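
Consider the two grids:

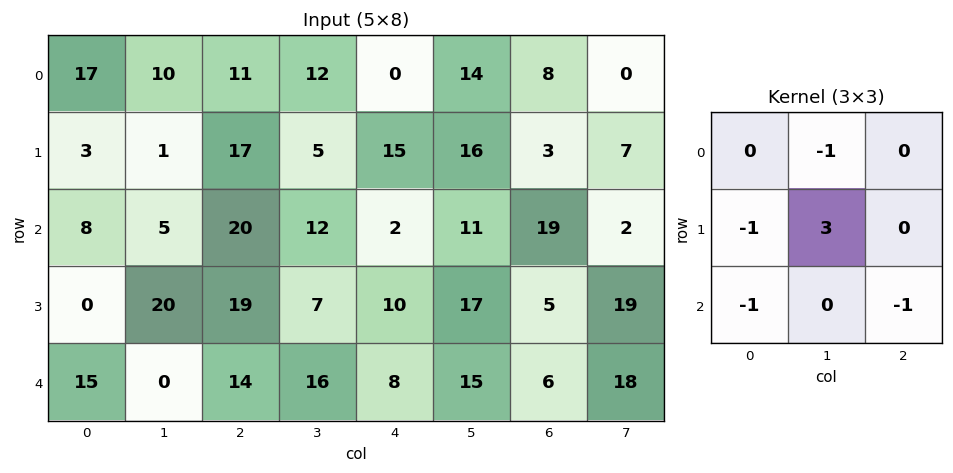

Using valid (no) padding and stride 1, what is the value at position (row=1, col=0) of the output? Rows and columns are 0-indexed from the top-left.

-13

The receptive field on the input at this output position is [3 1 17 / 8 5 20 / 0 20 19]. Elementwise product with the kernel and sum: 1·-1 + 8·-1 + 5·3 + 0·-1 + 19·-1.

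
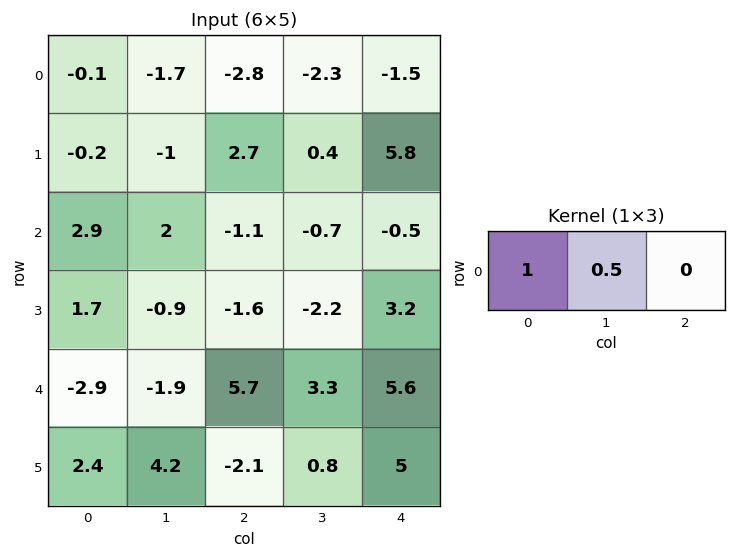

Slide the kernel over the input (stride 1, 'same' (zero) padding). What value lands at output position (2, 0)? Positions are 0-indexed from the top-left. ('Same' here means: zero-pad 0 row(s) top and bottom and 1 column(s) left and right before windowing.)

The receptive field on the zero-padded input at this output position is [0 2.9 2]. Elementwise product with the kernel and sum: 0·1 + 2.9·0.5.

1.45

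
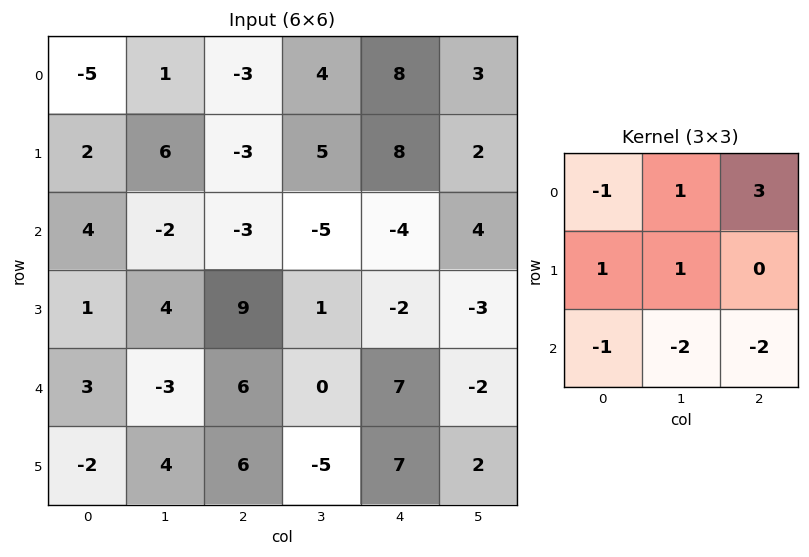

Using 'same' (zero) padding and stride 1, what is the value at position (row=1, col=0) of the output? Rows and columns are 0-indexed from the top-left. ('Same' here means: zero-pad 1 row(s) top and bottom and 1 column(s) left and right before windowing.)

-4

The receptive field on the zero-padded input at this output position is [0 -5 1 / 0 2 6 / 0 4 -2]. Elementwise product with the kernel and sum: 0·-1 + -5·1 + 1·3 + 0·1 + 2·1 + 0·-1 + 4·-2 + -2·-2.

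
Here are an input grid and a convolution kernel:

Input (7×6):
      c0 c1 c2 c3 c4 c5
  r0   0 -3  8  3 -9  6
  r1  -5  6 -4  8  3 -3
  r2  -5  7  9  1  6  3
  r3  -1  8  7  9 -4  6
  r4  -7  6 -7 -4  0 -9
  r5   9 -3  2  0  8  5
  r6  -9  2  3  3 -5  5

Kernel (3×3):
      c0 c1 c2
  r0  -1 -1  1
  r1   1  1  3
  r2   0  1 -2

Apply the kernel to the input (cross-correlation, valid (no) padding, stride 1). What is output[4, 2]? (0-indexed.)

50

The receptive field on the input at this output position is [-7 -4 0 / 2 0 8 / 3 3 -5]. Elementwise product with the kernel and sum: -7·-1 + -4·-1 + 0·1 + 2·1 + 0·1 + 8·3 + 3·1 + -5·-2.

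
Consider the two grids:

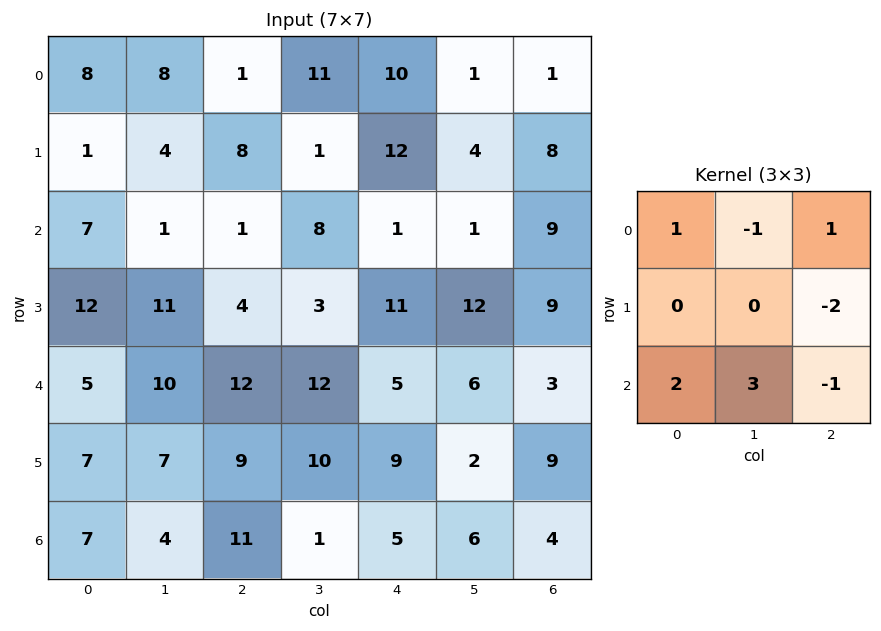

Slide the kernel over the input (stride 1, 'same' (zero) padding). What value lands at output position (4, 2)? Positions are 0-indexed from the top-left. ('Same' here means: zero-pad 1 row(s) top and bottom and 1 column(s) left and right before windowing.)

17

The receptive field on the zero-padded input at this output position is [11 4 3 / 10 12 12 / 7 9 10]. Elementwise product with the kernel and sum: 11·1 + 4·-1 + 3·1 + 12·-2 + 7·2 + 9·3 + 10·-1.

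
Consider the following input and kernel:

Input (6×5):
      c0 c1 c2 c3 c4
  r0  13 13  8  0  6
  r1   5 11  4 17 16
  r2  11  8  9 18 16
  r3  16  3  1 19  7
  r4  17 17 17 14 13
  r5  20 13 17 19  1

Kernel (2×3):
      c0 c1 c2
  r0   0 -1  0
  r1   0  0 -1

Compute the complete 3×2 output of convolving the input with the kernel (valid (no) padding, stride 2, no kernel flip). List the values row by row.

-17 -16
-9 -25
-34 -15

Output[0,0]: The receptive field on the input at this output position is [13 13 8 / 5 11 4]. Elementwise product with the kernel and sum: 13·-1 + 4·-1.
Output[0,1]: The receptive field on the input at this output position is [8 0 6 / 4 17 16]. Elementwise product with the kernel and sum: 0·-1 + 16·-1.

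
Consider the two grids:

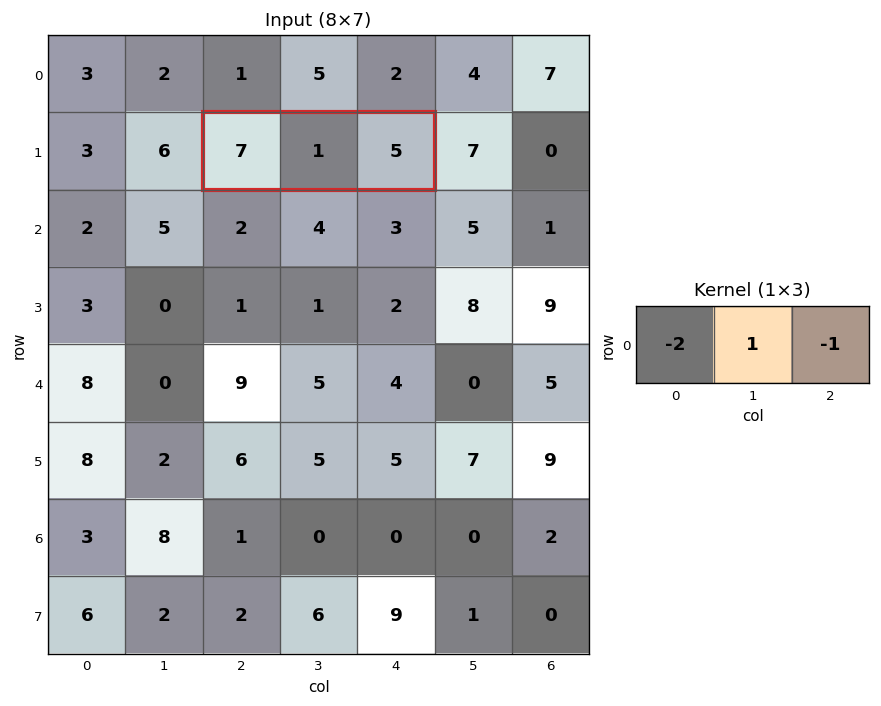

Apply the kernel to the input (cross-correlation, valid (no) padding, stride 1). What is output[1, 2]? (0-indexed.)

The receptive field on the input at this output position is [7 1 5]. Elementwise product with the kernel and sum: 7·-2 + 1·1 + 5·-1.

-18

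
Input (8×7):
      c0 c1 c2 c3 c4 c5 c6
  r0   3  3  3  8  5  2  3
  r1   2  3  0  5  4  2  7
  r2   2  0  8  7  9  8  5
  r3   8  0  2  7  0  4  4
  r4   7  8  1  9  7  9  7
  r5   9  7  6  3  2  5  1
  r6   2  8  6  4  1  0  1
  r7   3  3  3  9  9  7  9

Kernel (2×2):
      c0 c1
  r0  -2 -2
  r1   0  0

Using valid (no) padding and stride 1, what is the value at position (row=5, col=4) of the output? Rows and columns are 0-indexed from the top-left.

The receptive field on the input at this output position is [2 5 / 1 0]. Elementwise product with the kernel and sum: 2·-2 + 5·-2.

-14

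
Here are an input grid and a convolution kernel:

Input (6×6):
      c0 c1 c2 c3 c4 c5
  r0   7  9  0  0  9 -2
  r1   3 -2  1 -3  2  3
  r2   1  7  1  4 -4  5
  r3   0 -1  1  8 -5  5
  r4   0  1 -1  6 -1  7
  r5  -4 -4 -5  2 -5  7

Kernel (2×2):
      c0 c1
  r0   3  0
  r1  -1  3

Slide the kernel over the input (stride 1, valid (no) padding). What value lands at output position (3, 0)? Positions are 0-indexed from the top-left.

3

The receptive field on the input at this output position is [0 -1 / 0 1]. Elementwise product with the kernel and sum: 0·3 + 0·-1 + 1·3.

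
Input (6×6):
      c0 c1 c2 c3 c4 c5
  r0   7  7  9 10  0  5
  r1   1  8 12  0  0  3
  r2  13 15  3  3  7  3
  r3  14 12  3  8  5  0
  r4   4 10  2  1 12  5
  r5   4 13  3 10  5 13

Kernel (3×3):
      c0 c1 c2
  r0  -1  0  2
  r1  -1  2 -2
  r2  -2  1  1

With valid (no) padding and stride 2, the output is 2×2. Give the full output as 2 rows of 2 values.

Output[0,0]: The receptive field on the input at this output position is [7 7 9 / 1 8 12 / 13 15 3]. Elementwise product with the kernel and sum: 7·-1 + 9·2 + 1·-1 + 8·2 + 12·-2 + 13·-2 + 15·1 + 3·1.

-6 -17
1 23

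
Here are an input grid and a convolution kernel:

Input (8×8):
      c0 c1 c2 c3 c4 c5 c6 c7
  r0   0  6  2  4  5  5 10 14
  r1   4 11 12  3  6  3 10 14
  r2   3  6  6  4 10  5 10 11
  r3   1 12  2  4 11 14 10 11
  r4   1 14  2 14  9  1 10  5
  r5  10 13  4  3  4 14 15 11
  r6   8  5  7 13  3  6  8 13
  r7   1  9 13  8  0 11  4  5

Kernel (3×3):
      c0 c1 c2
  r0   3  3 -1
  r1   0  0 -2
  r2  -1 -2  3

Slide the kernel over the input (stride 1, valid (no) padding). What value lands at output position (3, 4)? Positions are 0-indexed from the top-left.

58

The receptive field on the input at this output position is [11 14 10 / 9 1 10 / 4 14 15]. Elementwise product with the kernel and sum: 11·3 + 14·3 + 10·-1 + 10·-2 + 4·-1 + 14·-2 + 15·3.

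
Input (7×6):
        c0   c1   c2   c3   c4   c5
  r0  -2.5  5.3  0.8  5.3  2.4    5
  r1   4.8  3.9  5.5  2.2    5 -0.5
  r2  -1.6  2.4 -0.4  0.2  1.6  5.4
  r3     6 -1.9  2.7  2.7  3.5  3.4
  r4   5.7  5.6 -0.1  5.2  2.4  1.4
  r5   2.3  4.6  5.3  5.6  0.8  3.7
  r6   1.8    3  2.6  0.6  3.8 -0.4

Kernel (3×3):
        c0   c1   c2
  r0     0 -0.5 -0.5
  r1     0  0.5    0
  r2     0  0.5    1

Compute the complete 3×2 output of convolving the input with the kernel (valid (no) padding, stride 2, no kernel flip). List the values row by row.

-0.3 -1.05
0.75 5.45
3.65 3.1

Output[0,0]: The receptive field on the input at this output position is [-2.5 5.3 0.8 / 4.8 3.9 5.5 / -1.6 2.4 -0.4]. Elementwise product with the kernel and sum: 5.3·-0.5 + 0.8·-0.5 + 3.9·0.5 + 2.4·0.5 + -0.4·1.
Output[0,1]: The receptive field on the input at this output position is [0.8 5.3 2.4 / 5.5 2.2 5 / -0.4 0.2 1.6]. Elementwise product with the kernel and sum: 5.3·-0.5 + 2.4·-0.5 + 2.2·0.5 + 0.2·0.5 + 1.6·1.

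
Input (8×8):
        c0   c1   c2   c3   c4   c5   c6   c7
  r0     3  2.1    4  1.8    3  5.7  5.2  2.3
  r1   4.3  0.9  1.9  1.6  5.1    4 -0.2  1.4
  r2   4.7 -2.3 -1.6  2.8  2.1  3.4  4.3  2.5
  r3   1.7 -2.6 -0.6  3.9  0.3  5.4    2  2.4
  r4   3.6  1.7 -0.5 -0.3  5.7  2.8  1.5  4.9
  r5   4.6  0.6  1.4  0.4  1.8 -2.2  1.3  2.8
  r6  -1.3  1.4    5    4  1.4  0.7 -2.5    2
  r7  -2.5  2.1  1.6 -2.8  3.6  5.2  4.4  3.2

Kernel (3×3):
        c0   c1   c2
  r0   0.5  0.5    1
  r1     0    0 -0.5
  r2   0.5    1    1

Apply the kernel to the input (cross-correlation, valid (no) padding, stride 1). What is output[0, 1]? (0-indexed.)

The receptive field on the input at this output position is [2.1 4 1.8 / 0.9 1.9 1.6 / -2.3 -1.6 2.8]. Elementwise product with the kernel and sum: 2.1·0.5 + 4·0.5 + 1.8·1 + 1.6·-0.5 + -2.3·0.5 + -1.6·1 + 2.8·1.

4.1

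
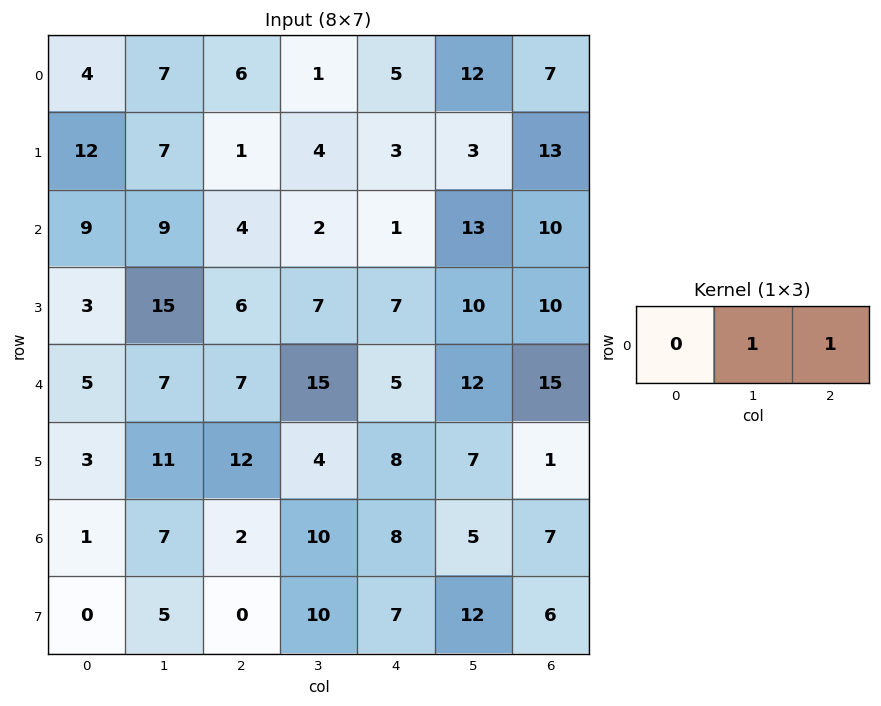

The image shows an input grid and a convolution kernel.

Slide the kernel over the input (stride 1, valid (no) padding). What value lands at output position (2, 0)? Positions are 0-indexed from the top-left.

The receptive field on the input at this output position is [9 9 4]. Elementwise product with the kernel and sum: 9·1 + 4·1.

13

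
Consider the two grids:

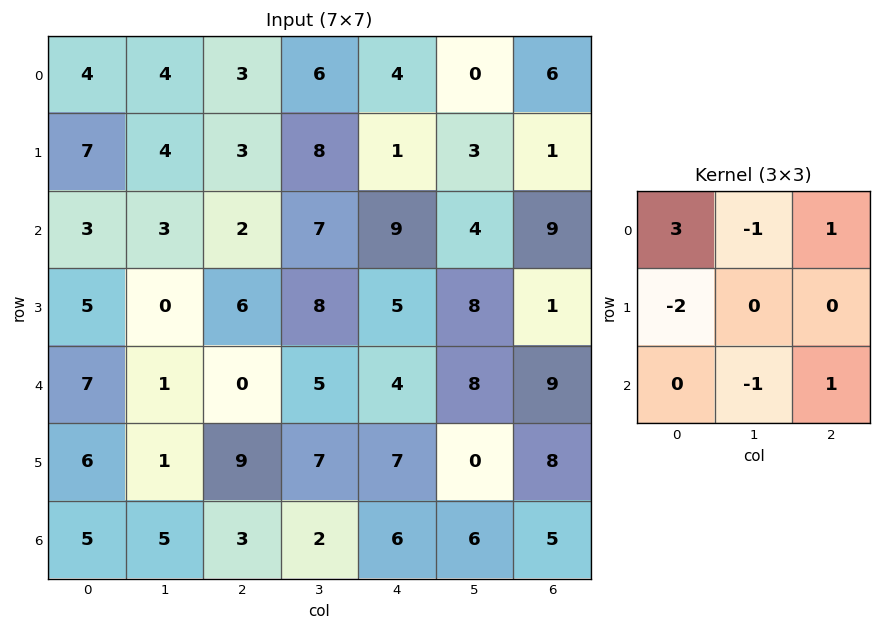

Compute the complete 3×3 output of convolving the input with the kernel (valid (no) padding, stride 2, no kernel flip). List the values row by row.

Output[0,0]: The receptive field on the input at this output position is [4 4 3 / 7 4 3 / 3 3 2]. Elementwise product with the kernel and sum: 4·3 + 4·-1 + 3·1 + 7·-2 + 3·-1 + 2·1.
Output[0,1]: The receptive field on the input at this output position is [3 6 4 / 3 8 1 / 2 7 9]. Elementwise product with the kernel and sum: 3·3 + 6·-1 + 4·1 + 3·-2 + 7·-1 + 9·1.

-4 3 21
-3 -5 23
6 -15 -2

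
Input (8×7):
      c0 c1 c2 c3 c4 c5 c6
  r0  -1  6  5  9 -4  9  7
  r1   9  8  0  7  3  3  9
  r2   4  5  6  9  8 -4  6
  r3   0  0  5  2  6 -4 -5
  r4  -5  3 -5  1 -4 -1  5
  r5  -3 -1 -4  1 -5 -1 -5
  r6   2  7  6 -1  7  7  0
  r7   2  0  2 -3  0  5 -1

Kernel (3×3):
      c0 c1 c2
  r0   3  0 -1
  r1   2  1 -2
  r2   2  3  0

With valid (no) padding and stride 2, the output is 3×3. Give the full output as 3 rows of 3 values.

Output[0,0]: The receptive field on the input at this output position is [-1 6 5 / 9 8 0 / 4 5 6]. Elementwise product with the kernel and sum: -1·3 + 5·-1 + 9·2 + 8·1 + 0·-2 + 4·2 + 5·3.

41 59 -24
-5 3 25
16 1 17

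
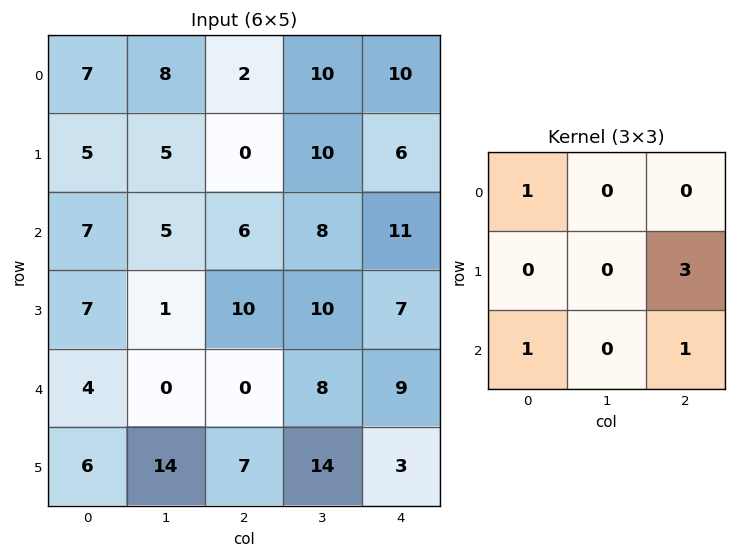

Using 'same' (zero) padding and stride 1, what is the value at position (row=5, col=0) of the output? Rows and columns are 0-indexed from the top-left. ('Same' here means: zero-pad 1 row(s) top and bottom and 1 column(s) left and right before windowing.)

The receptive field on the zero-padded input at this output position is [0 4 0 / 0 6 14 / 0 0 0]. Elementwise product with the kernel and sum: 0·1 + 14·3 + 0·1 + 0·1.

42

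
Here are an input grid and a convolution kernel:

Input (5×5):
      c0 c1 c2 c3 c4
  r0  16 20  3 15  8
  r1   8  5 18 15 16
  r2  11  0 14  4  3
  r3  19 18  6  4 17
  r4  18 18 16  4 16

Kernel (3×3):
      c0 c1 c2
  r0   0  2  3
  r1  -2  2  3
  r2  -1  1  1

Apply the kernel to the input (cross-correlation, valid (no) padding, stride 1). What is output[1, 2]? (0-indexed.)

The receptive field on the input at this output position is [18 15 16 / 14 4 3 / 6 4 17]. Elementwise product with the kernel and sum: 15·2 + 16·3 + 14·-2 + 4·2 + 3·3 + 6·-1 + 4·1 + 17·1.

82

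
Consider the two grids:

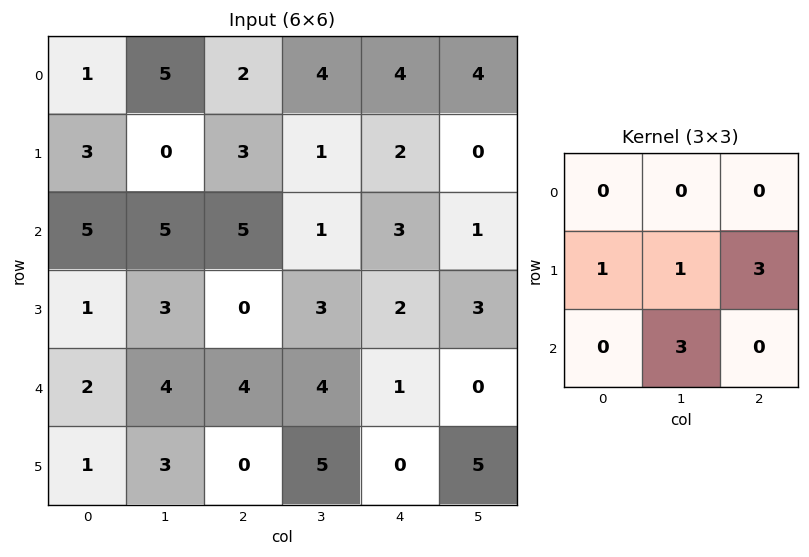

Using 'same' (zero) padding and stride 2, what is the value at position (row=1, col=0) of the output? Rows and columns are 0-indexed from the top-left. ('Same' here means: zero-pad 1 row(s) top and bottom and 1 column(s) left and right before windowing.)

23

The receptive field on the zero-padded input at this output position is [0 3 0 / 0 5 5 / 0 1 3]. Elementwise product with the kernel and sum: 0·1 + 5·1 + 5·3 + 1·3.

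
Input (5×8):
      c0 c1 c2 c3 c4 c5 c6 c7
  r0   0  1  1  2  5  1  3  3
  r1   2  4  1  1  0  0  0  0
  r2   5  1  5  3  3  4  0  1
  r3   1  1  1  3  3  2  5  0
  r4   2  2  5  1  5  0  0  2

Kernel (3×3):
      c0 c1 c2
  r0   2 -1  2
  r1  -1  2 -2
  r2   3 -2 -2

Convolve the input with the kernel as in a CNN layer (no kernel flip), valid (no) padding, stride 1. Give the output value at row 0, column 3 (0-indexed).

-5

The receptive field on the input at this output position is [2 5 1 / 1 0 0 / 3 3 4]. Elementwise product with the kernel and sum: 2·2 + 5·-1 + 1·2 + 1·-1 + 0·2 + 0·-2 + 3·3 + 3·-2 + 4·-2.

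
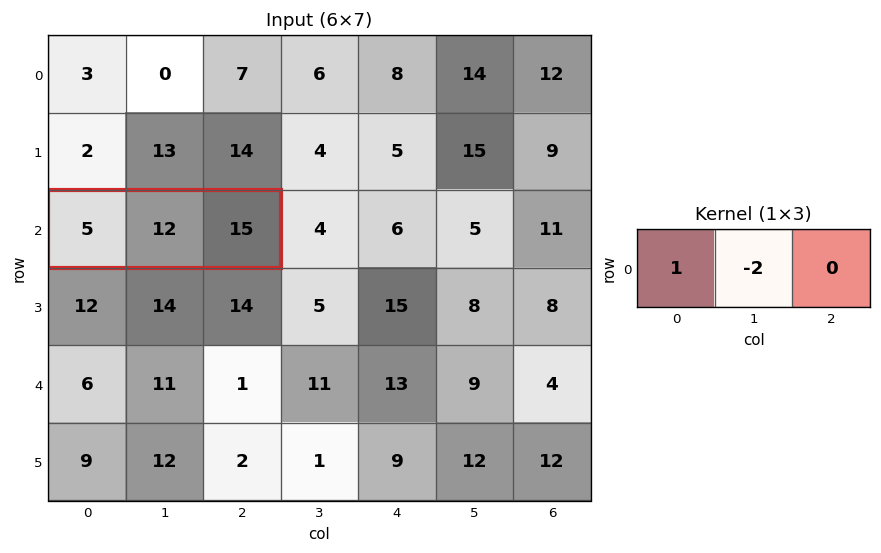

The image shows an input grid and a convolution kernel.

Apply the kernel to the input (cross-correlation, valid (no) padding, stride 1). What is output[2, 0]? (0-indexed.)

-19

The receptive field on the input at this output position is [5 12 15]. Elementwise product with the kernel and sum: 5·1 + 12·-2.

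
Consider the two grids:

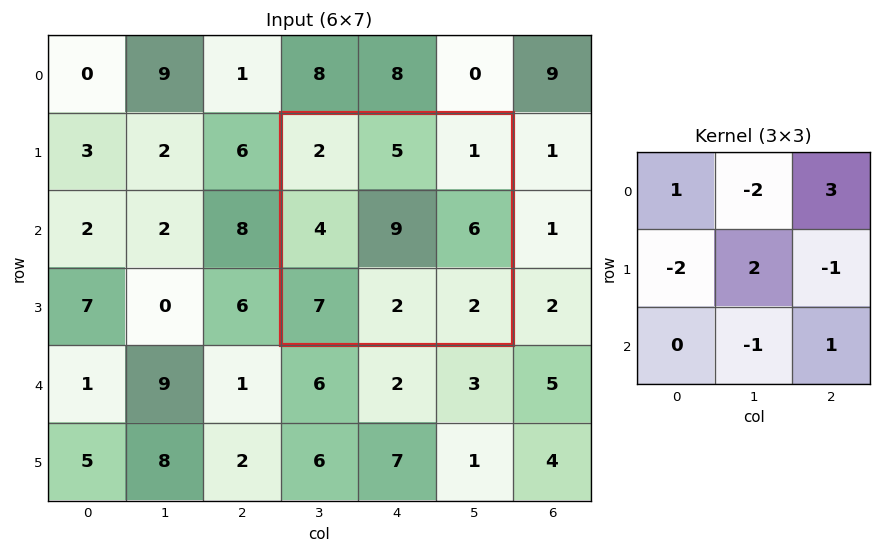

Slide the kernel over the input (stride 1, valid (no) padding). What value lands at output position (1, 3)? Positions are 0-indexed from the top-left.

-1

The receptive field on the input at this output position is [2 5 1 / 4 9 6 / 7 2 2]. Elementwise product with the kernel and sum: 2·1 + 5·-2 + 1·3 + 4·-2 + 9·2 + 6·-1 + 2·-1 + 2·1.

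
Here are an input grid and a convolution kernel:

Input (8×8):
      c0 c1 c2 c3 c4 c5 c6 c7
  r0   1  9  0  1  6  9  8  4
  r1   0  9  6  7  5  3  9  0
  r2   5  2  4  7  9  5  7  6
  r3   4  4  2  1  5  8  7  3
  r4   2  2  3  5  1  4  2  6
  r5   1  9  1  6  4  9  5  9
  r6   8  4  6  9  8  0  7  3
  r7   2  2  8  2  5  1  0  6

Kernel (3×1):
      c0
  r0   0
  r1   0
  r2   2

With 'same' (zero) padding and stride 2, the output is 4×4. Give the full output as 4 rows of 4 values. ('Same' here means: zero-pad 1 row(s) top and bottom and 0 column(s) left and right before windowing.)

0 12 10 18
8 4 10 14
2 2 8 10
4 16 10 0

Output[0,0]: The receptive field on the zero-padded input at this output position is [0 / 1 / 0]. Elementwise product with the kernel and sum: 0·2.
Output[0,1]: The receptive field on the zero-padded input at this output position is [0 / 0 / 6]. Elementwise product with the kernel and sum: 6·2.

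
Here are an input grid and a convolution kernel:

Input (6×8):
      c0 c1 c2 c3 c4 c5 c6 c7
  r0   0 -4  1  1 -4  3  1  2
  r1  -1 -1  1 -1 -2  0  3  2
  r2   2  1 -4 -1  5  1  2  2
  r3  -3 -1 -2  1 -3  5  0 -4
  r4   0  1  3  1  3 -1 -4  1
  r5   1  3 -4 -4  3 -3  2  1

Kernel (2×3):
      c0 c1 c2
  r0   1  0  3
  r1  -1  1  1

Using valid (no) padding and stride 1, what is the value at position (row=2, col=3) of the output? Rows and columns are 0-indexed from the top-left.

3

The receptive field on the input at this output position is [-1 5 1 / 1 -3 5]. Elementwise product with the kernel and sum: -1·1 + 1·3 + 1·-1 + -3·1 + 5·1.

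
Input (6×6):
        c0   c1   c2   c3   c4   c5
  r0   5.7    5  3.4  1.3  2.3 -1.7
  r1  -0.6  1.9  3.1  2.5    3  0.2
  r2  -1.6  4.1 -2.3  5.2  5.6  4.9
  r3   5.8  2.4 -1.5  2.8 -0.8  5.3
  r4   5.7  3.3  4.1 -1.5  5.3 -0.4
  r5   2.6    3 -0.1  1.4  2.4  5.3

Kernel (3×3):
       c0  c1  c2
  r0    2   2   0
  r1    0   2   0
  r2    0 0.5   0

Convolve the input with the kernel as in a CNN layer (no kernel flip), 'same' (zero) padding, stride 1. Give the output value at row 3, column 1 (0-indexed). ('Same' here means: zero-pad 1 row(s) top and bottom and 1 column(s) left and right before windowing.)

The receptive field on the zero-padded input at this output position is [-1.6 4.1 -2.3 / 5.8 2.4 -1.5 / 5.7 3.3 4.1]. Elementwise product with the kernel and sum: -1.6·2 + 4.1·2 + 2.4·2 + 3.3·0.5.

11.45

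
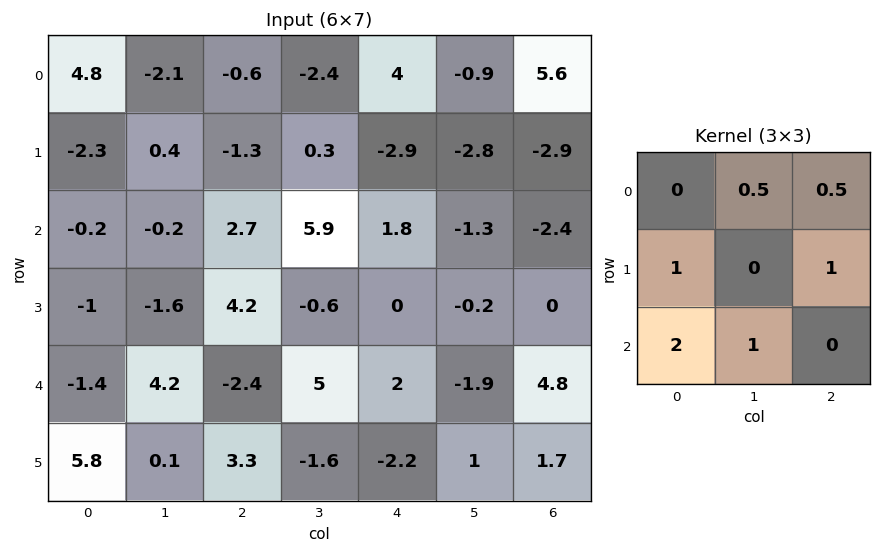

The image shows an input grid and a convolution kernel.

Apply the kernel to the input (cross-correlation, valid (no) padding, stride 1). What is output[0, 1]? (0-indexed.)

1.5

The receptive field on the input at this output position is [-2.1 -0.6 -2.4 / 0.4 -1.3 0.3 / -0.2 2.7 5.9]. Elementwise product with the kernel and sum: -0.6·0.5 + -2.4·0.5 + 0.4·1 + 0.3·1 + -0.2·2 + 2.7·1.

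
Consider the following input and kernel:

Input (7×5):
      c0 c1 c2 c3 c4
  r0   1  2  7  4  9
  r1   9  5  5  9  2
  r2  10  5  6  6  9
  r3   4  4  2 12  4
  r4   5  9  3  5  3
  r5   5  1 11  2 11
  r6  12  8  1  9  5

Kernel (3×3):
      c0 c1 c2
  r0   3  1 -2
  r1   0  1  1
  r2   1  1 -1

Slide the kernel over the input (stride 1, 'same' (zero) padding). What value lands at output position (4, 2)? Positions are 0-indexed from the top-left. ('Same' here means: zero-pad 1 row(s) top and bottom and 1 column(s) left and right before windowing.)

The receptive field on the zero-padded input at this output position is [4 2 12 / 9 3 5 / 1 11 2]. Elementwise product with the kernel and sum: 4·3 + 2·1 + 12·-2 + 3·1 + 5·1 + 1·1 + 11·1 + 2·-1.

8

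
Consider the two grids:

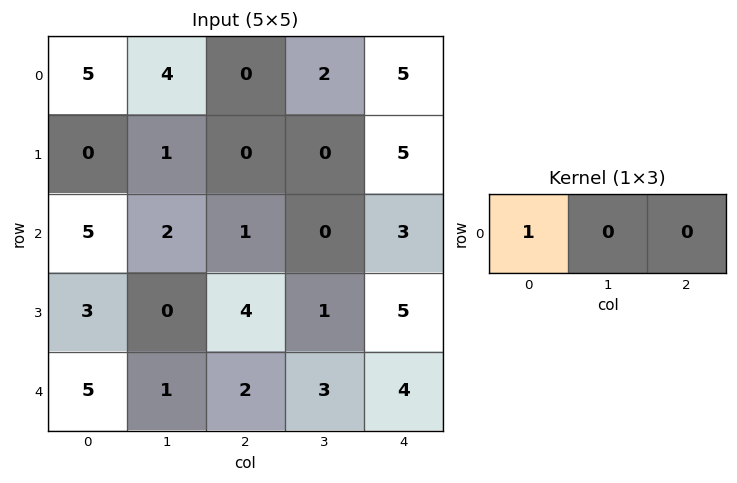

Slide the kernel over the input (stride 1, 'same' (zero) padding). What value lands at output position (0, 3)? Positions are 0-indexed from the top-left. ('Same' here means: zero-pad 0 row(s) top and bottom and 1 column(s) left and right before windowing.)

0

The receptive field on the zero-padded input at this output position is [0 2 5]. Elementwise product with the kernel and sum: 0·1.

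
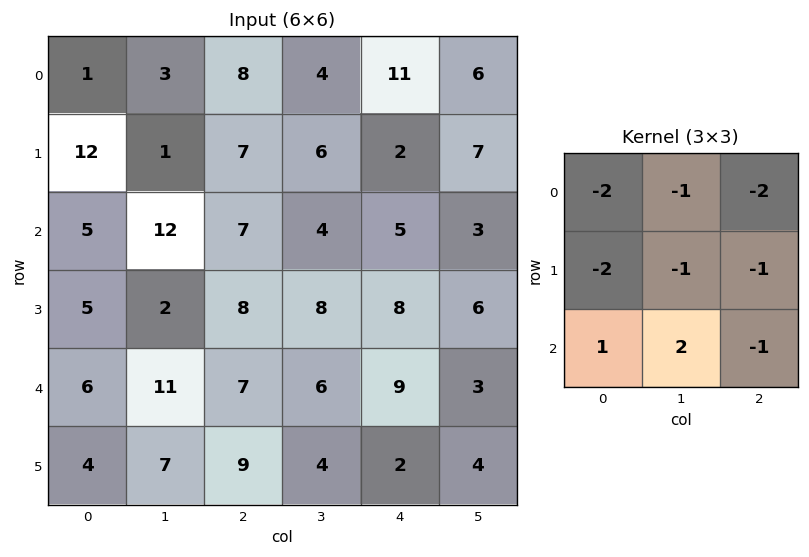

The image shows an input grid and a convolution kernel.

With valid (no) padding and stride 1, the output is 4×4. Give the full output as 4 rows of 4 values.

Output[0,0]: The receptive field on the input at this output position is [1 3 8 / 12 1 7 / 5 12 7]. Elementwise product with the kernel and sum: 1·-2 + 3·-1 + 8·-2 + 12·-2 + 1·-1 + 7·-1 + 5·1 + 12·2 + 7·-1.

-31 -15 -54 -41
-67 -46 -31 -26
-35 -40 -50 -28
-49 -42 -54 -56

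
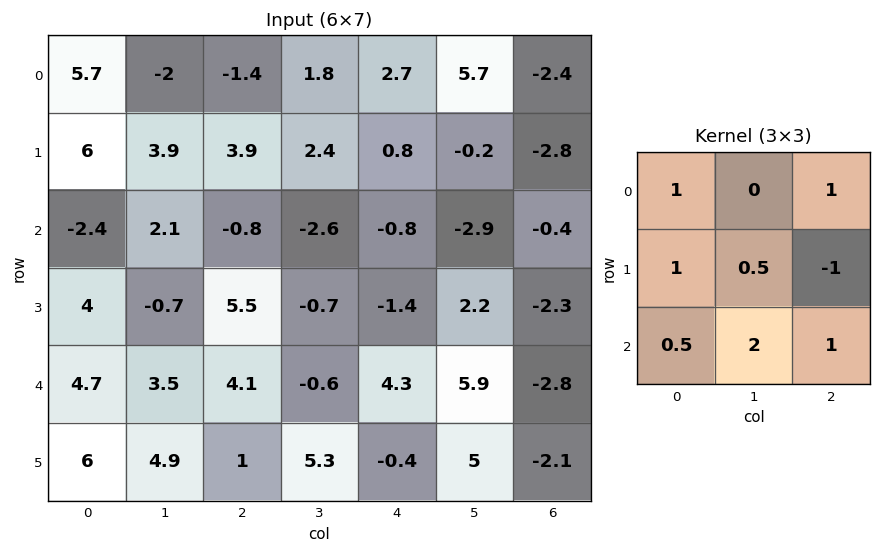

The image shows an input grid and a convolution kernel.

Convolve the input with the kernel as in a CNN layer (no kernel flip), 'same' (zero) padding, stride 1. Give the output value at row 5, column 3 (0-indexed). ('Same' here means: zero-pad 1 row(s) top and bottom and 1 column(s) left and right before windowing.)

12.45

The receptive field on the zero-padded input at this output position is [4.1 -0.6 4.3 / 1 5.3 -0.4 / 0 0 0]. Elementwise product with the kernel and sum: 4.1·1 + 4.3·1 + 1·1 + 5.3·0.5 + -0.4·-1 + 0·0.5 + 0·2 + 0·1.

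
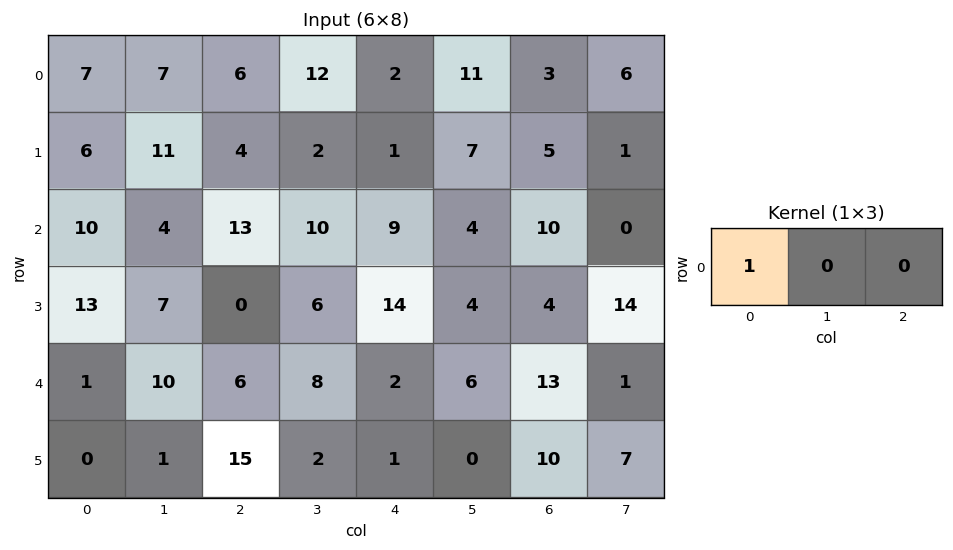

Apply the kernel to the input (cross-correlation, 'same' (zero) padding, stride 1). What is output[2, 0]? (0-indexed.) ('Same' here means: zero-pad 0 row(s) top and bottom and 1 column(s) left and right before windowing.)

The receptive field on the zero-padded input at this output position is [0 10 4]. Elementwise product with the kernel and sum: 0·1.

0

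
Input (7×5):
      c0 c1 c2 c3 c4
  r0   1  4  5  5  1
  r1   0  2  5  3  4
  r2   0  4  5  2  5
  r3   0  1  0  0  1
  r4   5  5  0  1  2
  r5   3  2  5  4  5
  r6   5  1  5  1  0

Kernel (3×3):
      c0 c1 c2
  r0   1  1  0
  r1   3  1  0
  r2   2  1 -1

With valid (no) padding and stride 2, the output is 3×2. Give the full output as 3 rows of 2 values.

Output[0,0]: The receptive field on the input at this output position is [1 4 5 / 0 2 5 / 0 4 5]. Elementwise product with the kernel and sum: 1·1 + 4·1 + 0·3 + 2·1 + 0·2 + 4·1 + 5·-1.
Output[0,1]: The receptive field on the input at this output position is [5 5 1 / 5 3 4 / 5 2 5]. Elementwise product with the kernel and sum: 5·1 + 5·1 + 5·3 + 3·1 + 5·2 + 2·1 + 5·-1.

6 35
20 6
27 31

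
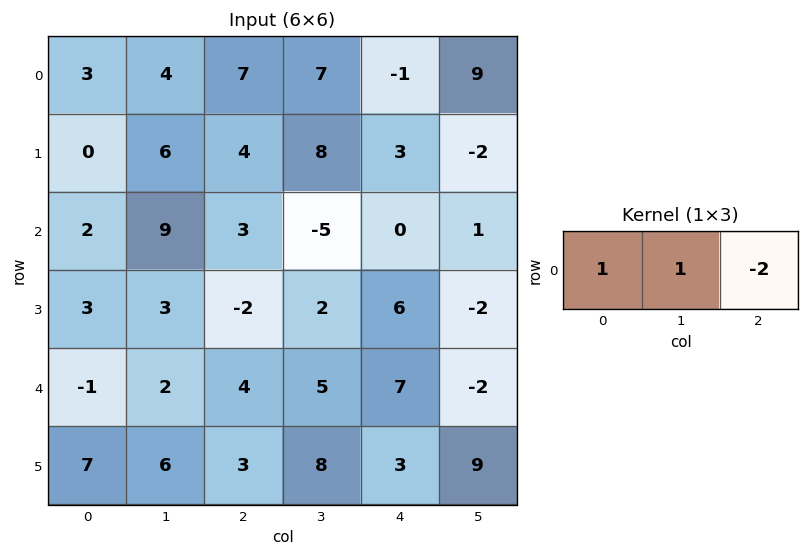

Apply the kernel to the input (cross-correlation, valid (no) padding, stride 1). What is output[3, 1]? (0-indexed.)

-3

The receptive field on the input at this output position is [3 -2 2]. Elementwise product with the kernel and sum: 3·1 + -2·1 + 2·-2.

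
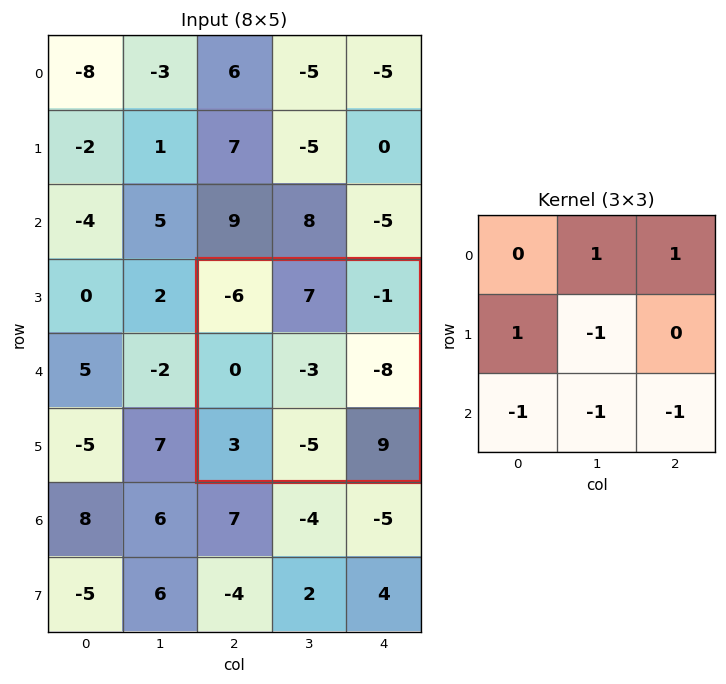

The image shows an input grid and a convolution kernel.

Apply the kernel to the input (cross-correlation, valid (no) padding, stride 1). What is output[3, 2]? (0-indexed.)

2

The receptive field on the input at this output position is [-6 7 -1 / 0 -3 -8 / 3 -5 9]. Elementwise product with the kernel and sum: 7·1 + -1·1 + 0·1 + -3·-1 + 3·-1 + -5·-1 + 9·-1.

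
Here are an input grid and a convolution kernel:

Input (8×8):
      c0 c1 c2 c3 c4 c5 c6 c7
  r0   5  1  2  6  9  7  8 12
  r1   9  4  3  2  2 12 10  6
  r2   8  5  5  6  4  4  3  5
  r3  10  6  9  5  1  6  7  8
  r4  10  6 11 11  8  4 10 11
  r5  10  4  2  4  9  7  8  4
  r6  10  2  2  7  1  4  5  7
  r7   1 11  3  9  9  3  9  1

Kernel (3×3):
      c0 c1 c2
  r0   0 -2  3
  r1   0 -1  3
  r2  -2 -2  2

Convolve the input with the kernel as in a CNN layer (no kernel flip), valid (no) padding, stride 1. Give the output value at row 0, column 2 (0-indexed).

5

The receptive field on the input at this output position is [2 6 9 / 3 2 2 / 5 6 4]. Elementwise product with the kernel and sum: 6·-2 + 9·3 + 2·-1 + 2·3 + 5·-2 + 6·-2 + 4·2.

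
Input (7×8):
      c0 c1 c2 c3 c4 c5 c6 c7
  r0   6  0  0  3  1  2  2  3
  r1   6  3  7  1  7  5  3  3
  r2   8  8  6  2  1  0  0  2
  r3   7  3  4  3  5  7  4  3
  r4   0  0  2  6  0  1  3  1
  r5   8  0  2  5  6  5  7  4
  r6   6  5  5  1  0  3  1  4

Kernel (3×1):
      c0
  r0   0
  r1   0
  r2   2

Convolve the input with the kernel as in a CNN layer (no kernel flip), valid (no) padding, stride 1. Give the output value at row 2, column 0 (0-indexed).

The receptive field on the input at this output position is [8 / 7 / 0]. Elementwise product with the kernel and sum: 0·2.

0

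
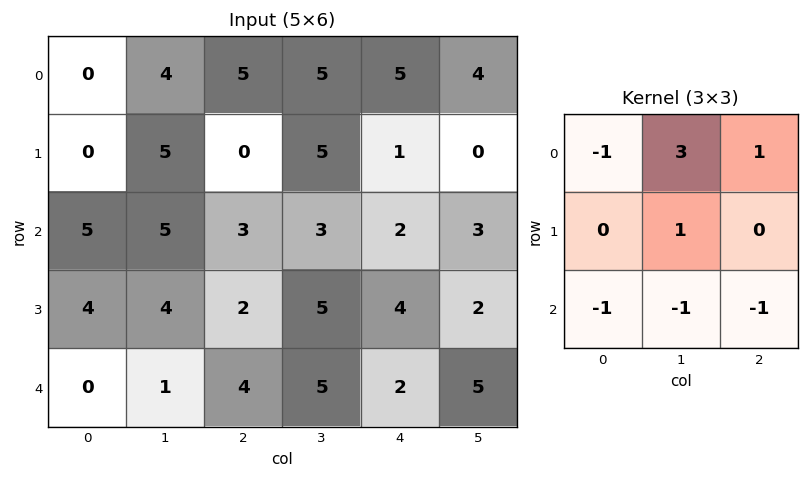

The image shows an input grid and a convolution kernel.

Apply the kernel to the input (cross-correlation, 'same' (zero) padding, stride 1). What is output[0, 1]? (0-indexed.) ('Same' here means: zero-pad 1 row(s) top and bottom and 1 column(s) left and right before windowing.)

-1

The receptive field on the zero-padded input at this output position is [0 0 0 / 0 4 5 / 0 5 0]. Elementwise product with the kernel and sum: 0·-1 + 0·3 + 0·1 + 4·1 + 0·-1 + 5·-1 + 0·-1.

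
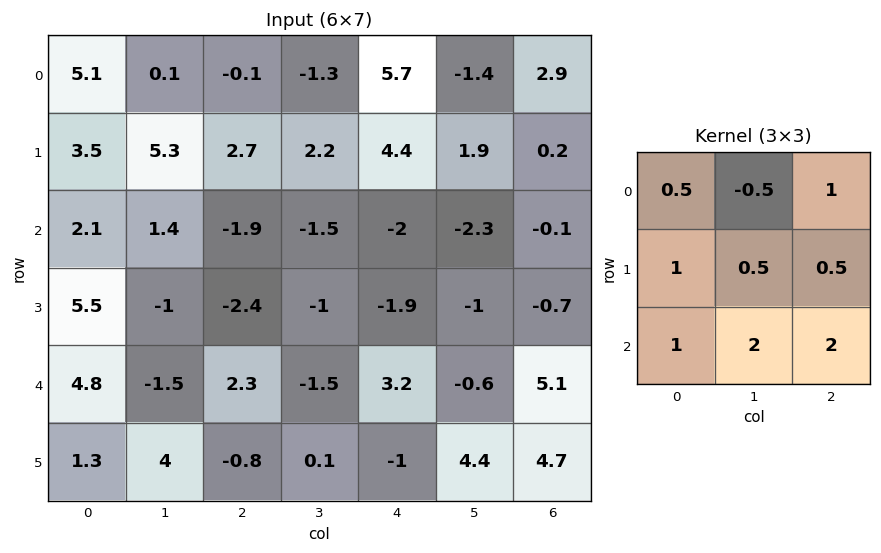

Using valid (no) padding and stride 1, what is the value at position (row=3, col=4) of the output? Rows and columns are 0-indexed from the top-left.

21.5

The receptive field on the input at this output position is [-1.9 -1 -0.7 / 3.2 -0.6 5.1 / -1 4.4 4.7]. Elementwise product with the kernel and sum: -1.9·0.5 + -1·-0.5 + -0.7·1 + 3.2·1 + -0.6·0.5 + 5.1·0.5 + -1·1 + 4.4·2 + 4.7·2.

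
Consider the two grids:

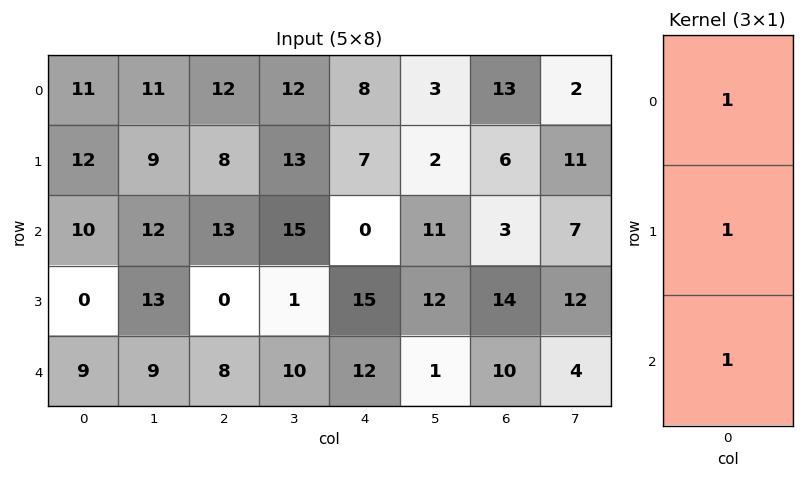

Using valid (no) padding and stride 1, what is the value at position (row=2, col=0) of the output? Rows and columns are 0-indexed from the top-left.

The receptive field on the input at this output position is [10 / 0 / 9]. Elementwise product with the kernel and sum: 10·1 + 0·1 + 9·1.

19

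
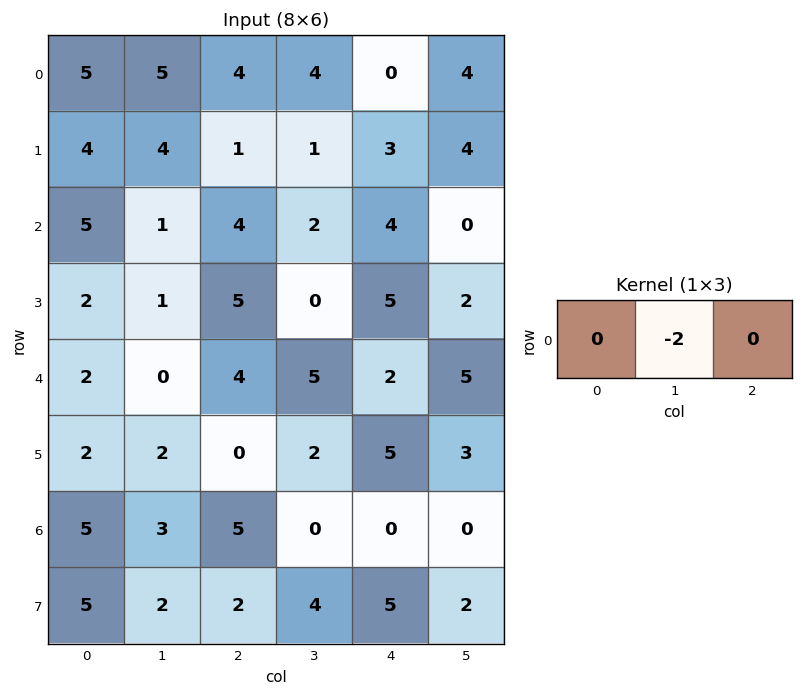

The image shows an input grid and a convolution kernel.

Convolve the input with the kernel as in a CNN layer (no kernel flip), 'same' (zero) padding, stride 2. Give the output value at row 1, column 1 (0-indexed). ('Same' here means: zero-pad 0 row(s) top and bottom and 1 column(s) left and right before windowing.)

-8

The receptive field on the zero-padded input at this output position is [1 4 2]. Elementwise product with the kernel and sum: 4·-2.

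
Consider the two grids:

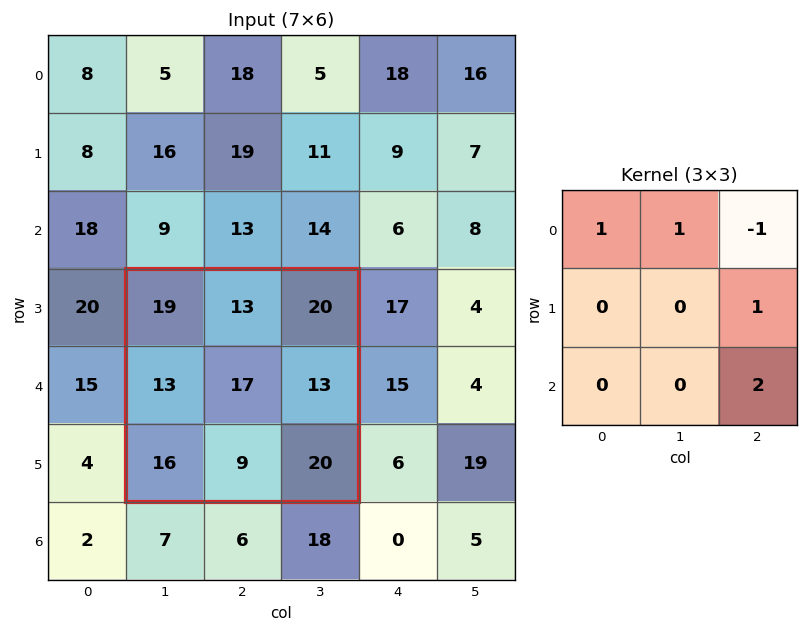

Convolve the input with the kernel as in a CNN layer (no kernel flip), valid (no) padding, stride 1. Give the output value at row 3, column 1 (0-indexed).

The receptive field on the input at this output position is [19 13 20 / 13 17 13 / 16 9 20]. Elementwise product with the kernel and sum: 19·1 + 13·1 + 20·-1 + 13·1 + 20·2.

65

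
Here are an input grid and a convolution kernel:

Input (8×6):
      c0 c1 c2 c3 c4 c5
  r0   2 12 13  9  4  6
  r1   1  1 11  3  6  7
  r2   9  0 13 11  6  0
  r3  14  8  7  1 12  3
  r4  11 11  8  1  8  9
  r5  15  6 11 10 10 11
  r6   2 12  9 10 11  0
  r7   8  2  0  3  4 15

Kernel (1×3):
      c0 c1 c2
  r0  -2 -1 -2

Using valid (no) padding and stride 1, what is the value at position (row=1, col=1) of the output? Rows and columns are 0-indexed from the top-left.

-19

The receptive field on the input at this output position is [1 11 3]. Elementwise product with the kernel and sum: 1·-2 + 11·-1 + 3·-2.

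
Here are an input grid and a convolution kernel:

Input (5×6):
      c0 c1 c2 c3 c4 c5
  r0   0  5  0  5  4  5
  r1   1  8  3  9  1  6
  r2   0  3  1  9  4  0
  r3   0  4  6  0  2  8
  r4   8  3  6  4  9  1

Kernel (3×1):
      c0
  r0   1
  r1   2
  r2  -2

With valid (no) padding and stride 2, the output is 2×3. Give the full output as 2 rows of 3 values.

Output[0,0]: The receptive field on the input at this output position is [0 / 1 / 0]. Elementwise product with the kernel and sum: 0·1 + 1·2 + 0·-2.
Output[0,1]: The receptive field on the input at this output position is [0 / 3 / 1]. Elementwise product with the kernel and sum: 0·1 + 3·2 + 1·-2.

2 4 -2
-16 1 -10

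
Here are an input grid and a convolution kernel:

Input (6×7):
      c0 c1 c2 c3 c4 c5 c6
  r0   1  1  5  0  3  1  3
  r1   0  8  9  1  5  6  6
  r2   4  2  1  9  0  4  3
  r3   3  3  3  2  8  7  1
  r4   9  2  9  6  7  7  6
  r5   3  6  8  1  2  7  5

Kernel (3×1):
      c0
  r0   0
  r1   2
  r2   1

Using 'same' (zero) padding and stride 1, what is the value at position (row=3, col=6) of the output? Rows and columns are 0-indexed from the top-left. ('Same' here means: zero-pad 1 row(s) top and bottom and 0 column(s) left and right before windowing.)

8

The receptive field on the zero-padded input at this output position is [3 / 1 / 6]. Elementwise product with the kernel and sum: 1·2 + 6·1.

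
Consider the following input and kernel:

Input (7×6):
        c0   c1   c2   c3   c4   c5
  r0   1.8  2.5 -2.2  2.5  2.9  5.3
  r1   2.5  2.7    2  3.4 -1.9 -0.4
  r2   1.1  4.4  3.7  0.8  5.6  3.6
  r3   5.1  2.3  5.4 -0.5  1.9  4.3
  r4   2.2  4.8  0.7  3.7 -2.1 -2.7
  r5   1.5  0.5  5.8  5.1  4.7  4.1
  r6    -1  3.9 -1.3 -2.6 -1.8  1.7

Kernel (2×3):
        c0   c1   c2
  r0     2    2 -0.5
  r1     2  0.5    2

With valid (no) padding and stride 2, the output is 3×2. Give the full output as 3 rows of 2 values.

20.05 1.05
31.3 20.55
28.5 33.4

Output[0,0]: The receptive field on the input at this output position is [1.8 2.5 -2.2 / 2.5 2.7 2]. Elementwise product with the kernel and sum: 1.8·2 + 2.5·2 + -2.2·-0.5 + 2.5·2 + 2.7·0.5 + 2·2.
Output[0,1]: The receptive field on the input at this output position is [-2.2 2.5 2.9 / 2 3.4 -1.9]. Elementwise product with the kernel and sum: -2.2·2 + 2.5·2 + 2.9·-0.5 + 2·2 + 3.4·0.5 + -1.9·2.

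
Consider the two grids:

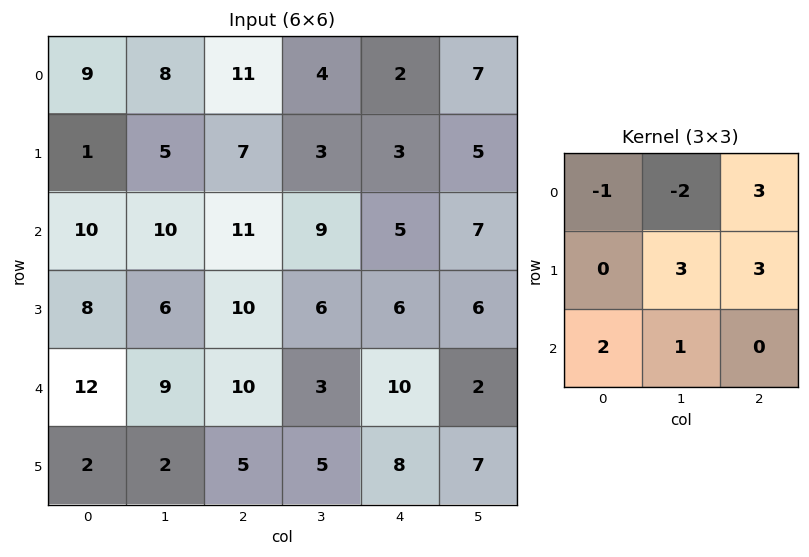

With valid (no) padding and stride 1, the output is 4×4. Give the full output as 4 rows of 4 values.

Output[0,0]: The receptive field on the input at this output position is [9 8 11 / 1 5 7 / 10 10 11]. Elementwise product with the kernel and sum: 9·-1 + 8·-2 + 11·3 + 5·3 + 7·3 + 10·2 + 10·1.
Output[0,1]: The receptive field on the input at this output position is [8 11 4 / 5 7 3 / 10 11 9]. Elementwise product with the kernel and sum: 8·-1 + 11·-2 + 4·3 + 7·3 + 3·3 + 10·2 + 11·1.

74 43 36 60
95 72 64 60
84 71 45 54
73 40 50 54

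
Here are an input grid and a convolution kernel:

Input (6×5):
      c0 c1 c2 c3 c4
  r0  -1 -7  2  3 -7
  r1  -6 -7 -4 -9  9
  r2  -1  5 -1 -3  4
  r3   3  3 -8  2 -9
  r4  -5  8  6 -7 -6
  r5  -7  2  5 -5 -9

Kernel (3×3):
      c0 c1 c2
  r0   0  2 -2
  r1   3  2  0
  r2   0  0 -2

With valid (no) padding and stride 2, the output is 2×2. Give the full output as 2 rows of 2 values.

-48 -18
15 -22

Output[0,0]: The receptive field on the input at this output position is [-1 -7 2 / -6 -7 -4 / -1 5 -1]. Elementwise product with the kernel and sum: -7·2 + 2·-2 + -6·3 + -7·2 + -1·-2.
Output[0,1]: The receptive field on the input at this output position is [2 3 -7 / -4 -9 9 / -1 -3 4]. Elementwise product with the kernel and sum: 3·2 + -7·-2 + -4·3 + -9·2 + 4·-2.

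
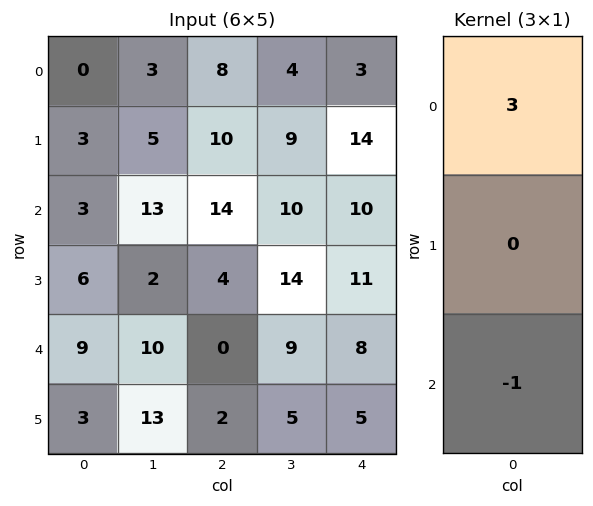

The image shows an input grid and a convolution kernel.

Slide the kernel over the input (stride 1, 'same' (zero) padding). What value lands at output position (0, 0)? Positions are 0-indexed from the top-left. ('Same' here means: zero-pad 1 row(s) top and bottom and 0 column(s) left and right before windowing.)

-3

The receptive field on the zero-padded input at this output position is [0 / 0 / 3]. Elementwise product with the kernel and sum: 0·3 + 3·-1.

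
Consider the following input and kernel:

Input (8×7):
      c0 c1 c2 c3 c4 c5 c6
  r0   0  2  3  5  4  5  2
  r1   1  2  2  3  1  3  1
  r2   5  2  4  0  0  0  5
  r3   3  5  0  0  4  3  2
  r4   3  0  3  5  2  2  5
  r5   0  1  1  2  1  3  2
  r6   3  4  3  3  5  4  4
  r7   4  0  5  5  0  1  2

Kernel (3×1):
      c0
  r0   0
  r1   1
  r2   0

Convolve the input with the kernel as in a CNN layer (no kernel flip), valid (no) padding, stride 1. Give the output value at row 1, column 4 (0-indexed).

The receptive field on the input at this output position is [1 / 0 / 4]. Elementwise product with the kernel and sum: 0·1.

0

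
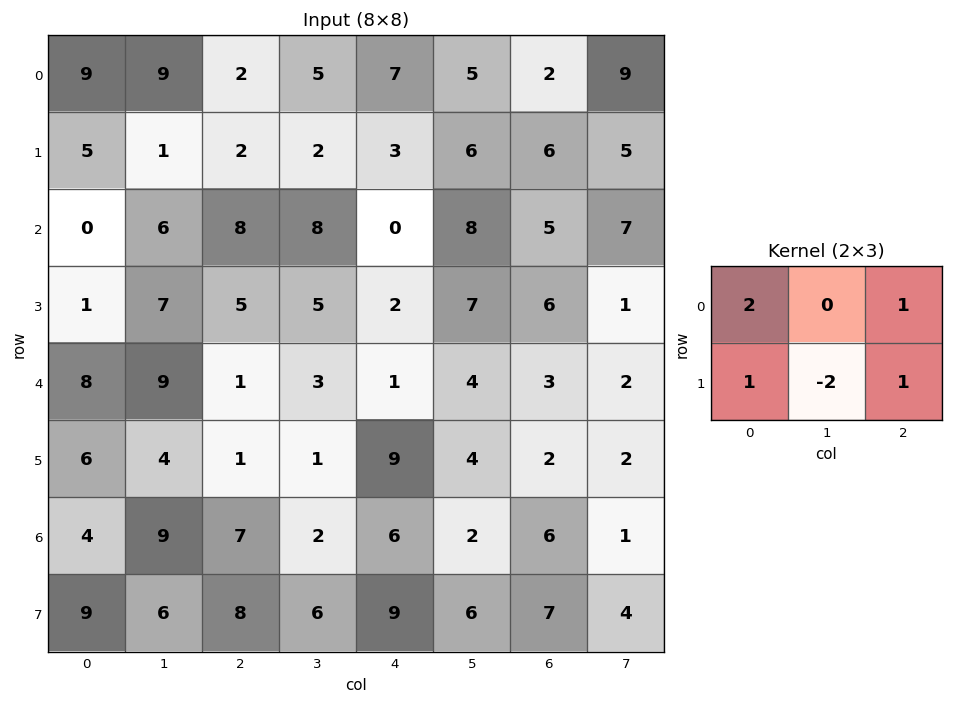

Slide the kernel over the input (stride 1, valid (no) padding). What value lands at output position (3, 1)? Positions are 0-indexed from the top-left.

29

The receptive field on the input at this output position is [7 5 5 / 9 1 3]. Elementwise product with the kernel and sum: 7·2 + 5·1 + 9·1 + 1·-2 + 3·1.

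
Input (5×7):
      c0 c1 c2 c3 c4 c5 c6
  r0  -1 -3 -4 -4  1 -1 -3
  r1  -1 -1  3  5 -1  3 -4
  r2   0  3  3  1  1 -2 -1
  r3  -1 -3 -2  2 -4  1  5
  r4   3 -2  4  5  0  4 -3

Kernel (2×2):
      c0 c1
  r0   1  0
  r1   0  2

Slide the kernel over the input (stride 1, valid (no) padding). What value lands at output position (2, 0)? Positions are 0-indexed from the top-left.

-6

The receptive field on the input at this output position is [0 3 / -1 -3]. Elementwise product with the kernel and sum: 0·1 + -3·2.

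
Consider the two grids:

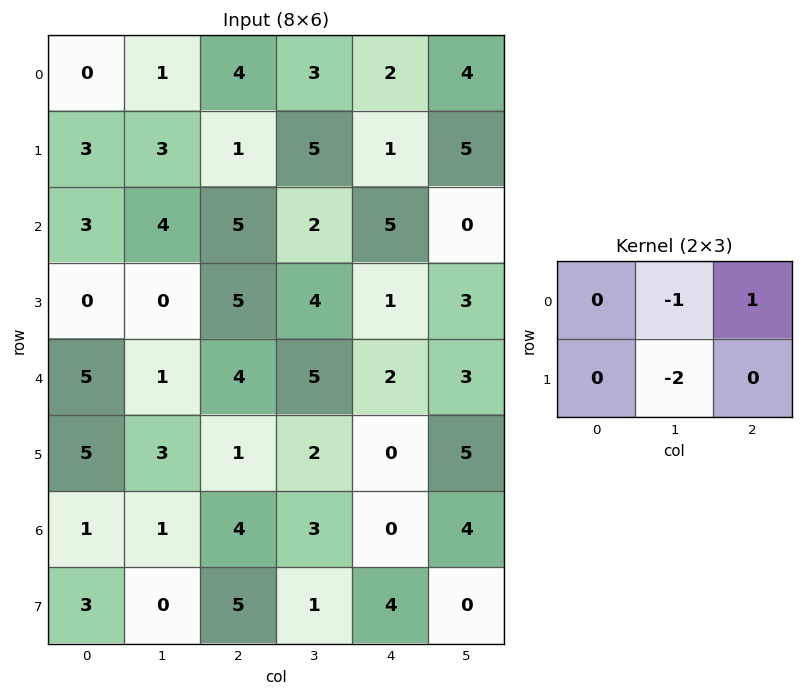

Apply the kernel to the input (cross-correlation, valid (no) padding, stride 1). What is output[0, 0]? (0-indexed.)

-3

The receptive field on the input at this output position is [0 1 4 / 3 3 1]. Elementwise product with the kernel and sum: 1·-1 + 4·1 + 3·-2.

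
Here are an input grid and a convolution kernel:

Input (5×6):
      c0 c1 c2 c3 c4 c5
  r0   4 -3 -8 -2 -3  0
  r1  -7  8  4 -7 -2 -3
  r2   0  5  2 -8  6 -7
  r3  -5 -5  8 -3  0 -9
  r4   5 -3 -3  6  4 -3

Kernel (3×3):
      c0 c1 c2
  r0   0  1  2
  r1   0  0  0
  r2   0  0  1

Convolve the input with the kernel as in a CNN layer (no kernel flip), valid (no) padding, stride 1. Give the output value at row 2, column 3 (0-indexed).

The receptive field on the input at this output position is [-8 6 -7 / -3 0 -9 / 6 4 -3]. Elementwise product with the kernel and sum: 6·1 + -7·2 + -3·1.

-11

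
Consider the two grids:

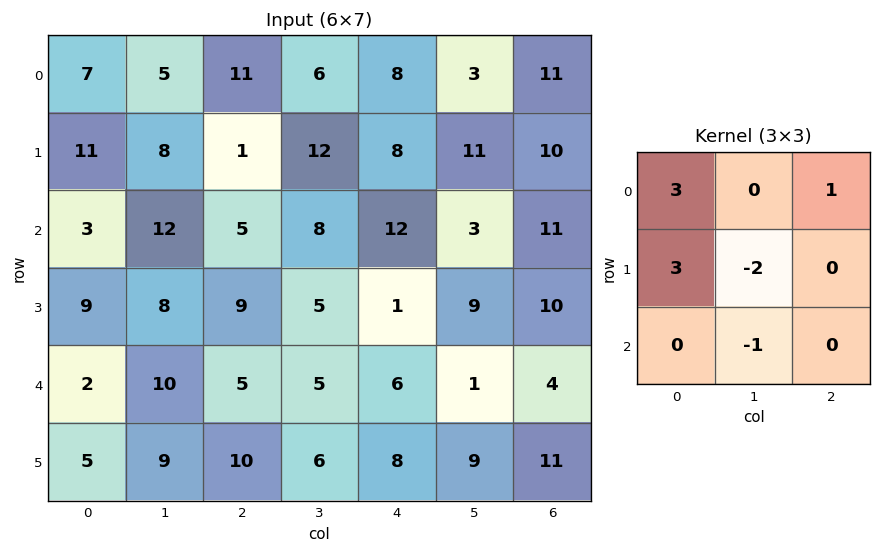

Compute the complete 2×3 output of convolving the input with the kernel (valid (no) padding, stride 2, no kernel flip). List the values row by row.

Output[0,0]: The receptive field on the input at this output position is [7 5 11 / 11 8 1 / 3 12 5]. Elementwise product with the kernel and sum: 7·3 + 11·1 + 11·3 + 8·-2 + 12·-1.

37 12 34
15 39 31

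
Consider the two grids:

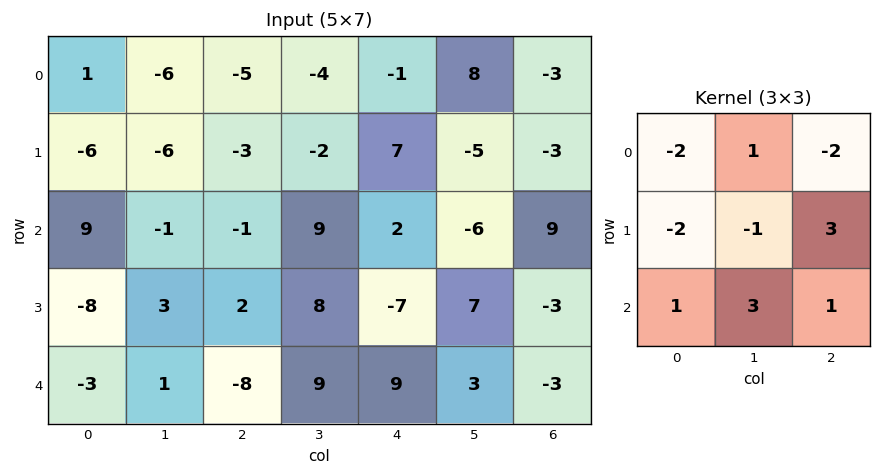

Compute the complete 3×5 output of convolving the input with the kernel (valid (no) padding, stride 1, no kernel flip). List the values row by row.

16 29 65 -18 -9
-5 60 8 -23 27
-6 -15 2 47 -15

Output[0,0]: The receptive field on the input at this output position is [1 -6 -5 / -6 -6 -3 / 9 -1 -1]. Elementwise product with the kernel and sum: 1·-2 + -6·1 + -5·-2 + -6·-2 + -6·-1 + -3·3 + 9·1 + -1·3 + -1·1.
Output[0,1]: The receptive field on the input at this output position is [-6 -5 -4 / -6 -3 -2 / -1 -1 9]. Elementwise product with the kernel and sum: -6·-2 + -5·1 + -4·-2 + -6·-2 + -3·-1 + -2·3 + -1·1 + -1·3 + 9·1.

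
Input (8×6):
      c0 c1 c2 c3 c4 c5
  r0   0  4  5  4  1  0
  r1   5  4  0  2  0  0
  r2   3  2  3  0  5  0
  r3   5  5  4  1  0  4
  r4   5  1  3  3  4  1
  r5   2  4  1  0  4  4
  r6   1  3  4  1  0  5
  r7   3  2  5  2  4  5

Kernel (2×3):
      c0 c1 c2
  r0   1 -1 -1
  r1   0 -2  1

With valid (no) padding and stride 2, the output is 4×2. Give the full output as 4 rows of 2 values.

Output[0,0]: The receptive field on the input at this output position is [0 4 5 / 5 4 0]. Elementwise product with the kernel and sum: 0·1 + 4·-1 + 5·-1 + 4·-2 + 0·1.

-17 -4
-8 -4
-6 0
-5 3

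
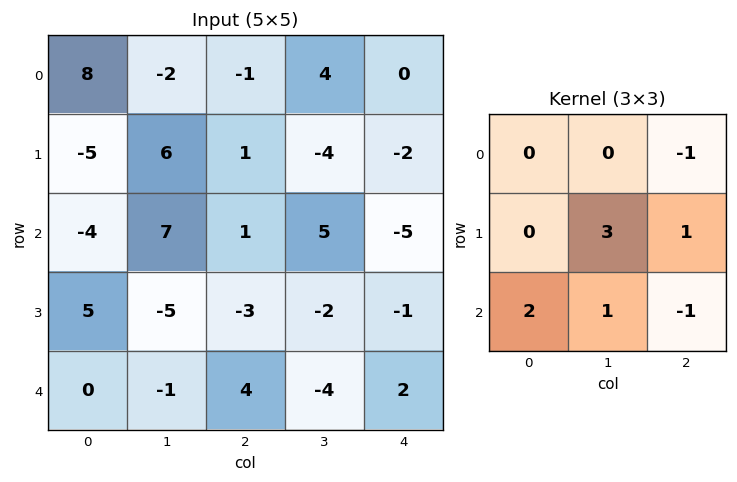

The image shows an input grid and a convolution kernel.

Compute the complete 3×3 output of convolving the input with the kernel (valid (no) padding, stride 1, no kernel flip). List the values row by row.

18 5 -2
29 1 5
-24 -10 0

Output[0,0]: The receptive field on the input at this output position is [8 -2 -1 / -5 6 1 / -4 7 1]. Elementwise product with the kernel and sum: -1·-1 + 6·3 + 1·1 + -4·2 + 7·1 + 1·-1.
Output[0,1]: The receptive field on the input at this output position is [-2 -1 4 / 6 1 -4 / 7 1 5]. Elementwise product with the kernel and sum: 4·-1 + 1·3 + -4·1 + 7·2 + 1·1 + 5·-1.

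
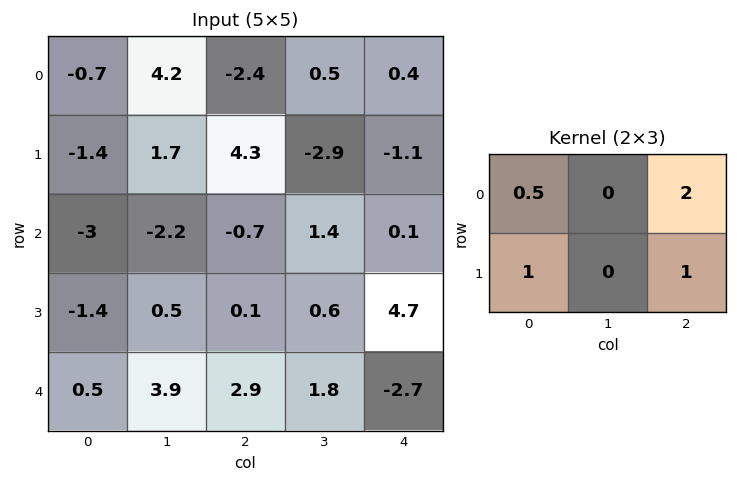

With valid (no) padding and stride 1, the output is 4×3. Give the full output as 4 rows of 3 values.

Output[0,0]: The receptive field on the input at this output position is [-0.7 4.2 -2.4 / -1.4 1.7 4.3]. Elementwise product with the kernel and sum: -0.7·0.5 + -2.4·2 + -1.4·1 + 4.3·1.

-2.25 1.9 2.8
4.2 -5.75 -0.65
-4.2 2.8 4.65
2.9 7.15 9.65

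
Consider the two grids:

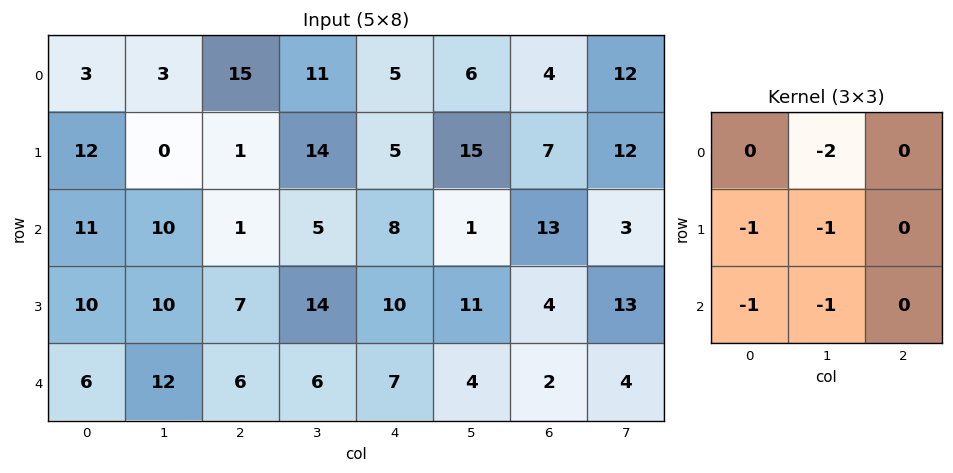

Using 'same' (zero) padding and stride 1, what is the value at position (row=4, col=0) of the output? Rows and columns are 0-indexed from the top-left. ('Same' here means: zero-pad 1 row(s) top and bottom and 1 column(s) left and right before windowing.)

The receptive field on the zero-padded input at this output position is [0 10 10 / 0 6 12 / 0 0 0]. Elementwise product with the kernel and sum: 10·-2 + 0·-1 + 6·-1 + 0·-1 + 0·-1.

-26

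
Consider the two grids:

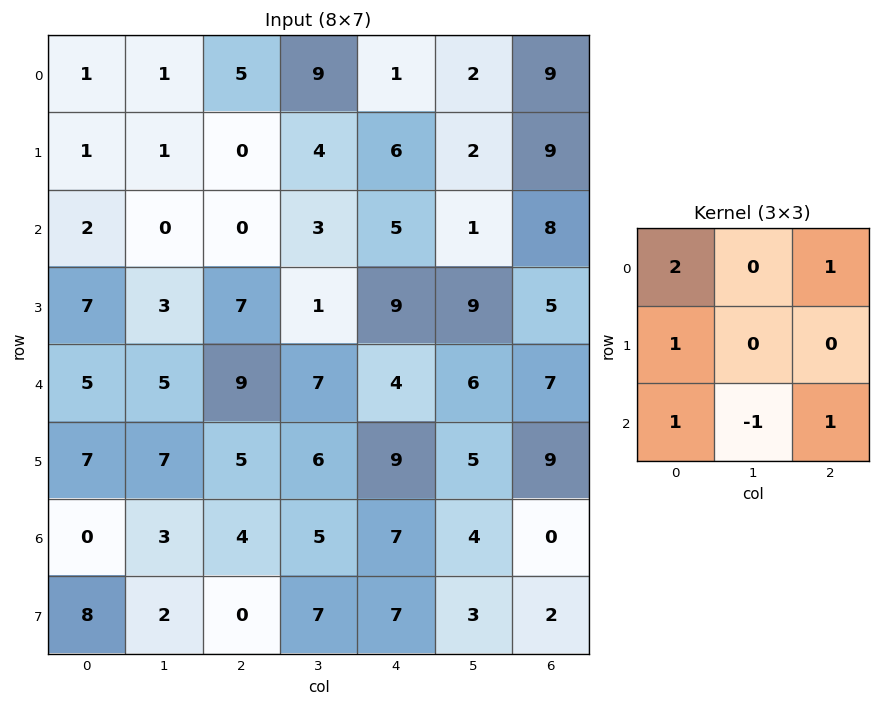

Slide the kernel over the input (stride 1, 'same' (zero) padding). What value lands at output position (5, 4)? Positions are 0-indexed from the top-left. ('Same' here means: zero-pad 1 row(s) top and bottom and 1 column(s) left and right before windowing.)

The receptive field on the zero-padded input at this output position is [7 4 6 / 6 9 5 / 5 7 4]. Elementwise product with the kernel and sum: 7·2 + 6·1 + 6·1 + 5·1 + 7·-1 + 4·1.

28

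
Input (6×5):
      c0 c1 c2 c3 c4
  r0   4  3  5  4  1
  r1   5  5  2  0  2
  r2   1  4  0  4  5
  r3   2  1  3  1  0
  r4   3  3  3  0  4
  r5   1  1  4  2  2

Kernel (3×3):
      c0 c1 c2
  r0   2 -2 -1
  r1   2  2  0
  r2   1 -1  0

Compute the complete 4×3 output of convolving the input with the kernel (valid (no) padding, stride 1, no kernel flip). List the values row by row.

Output[0,0]: The receptive field on the input at this output position is [4 3 5 / 5 5 2 / 1 4 0]. Elementwise product with the kernel and sum: 4·2 + 3·-2 + 5·-1 + 5·2 + 5·2 + 1·1 + 4·-1.

14 10 1
9 12 12
0 12 -2
11 4 12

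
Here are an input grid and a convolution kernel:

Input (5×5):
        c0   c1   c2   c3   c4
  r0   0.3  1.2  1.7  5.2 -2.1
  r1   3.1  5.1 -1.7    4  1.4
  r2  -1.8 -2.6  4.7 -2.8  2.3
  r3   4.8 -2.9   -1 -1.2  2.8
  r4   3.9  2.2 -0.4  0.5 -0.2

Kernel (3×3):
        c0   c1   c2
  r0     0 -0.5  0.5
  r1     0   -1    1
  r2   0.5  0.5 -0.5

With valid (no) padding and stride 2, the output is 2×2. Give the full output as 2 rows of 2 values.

Output[0,0]: The receptive field on the input at this output position is [0.3 1.2 1.7 / 3.1 5.1 -1.7 / -1.8 -2.6 4.7]. Elementwise product with the kernel and sum: 1.2·-0.5 + 1.7·0.5 + 5.1·-1 + -1.7·1 + -1.8·0.5 + -2.6·0.5 + 4.7·-0.5.
Output[0,1]: The receptive field on the input at this output position is [1.7 5.2 -2.1 / -1.7 4 1.4 / 4.7 -2.8 2.3]. Elementwise product with the kernel and sum: 5.2·-0.5 + -2.1·0.5 + 4·-1 + 1.4·1 + 4.7·0.5 + -2.8·0.5 + 2.3·-0.5.

-11.1 -6.45
8.8 6.7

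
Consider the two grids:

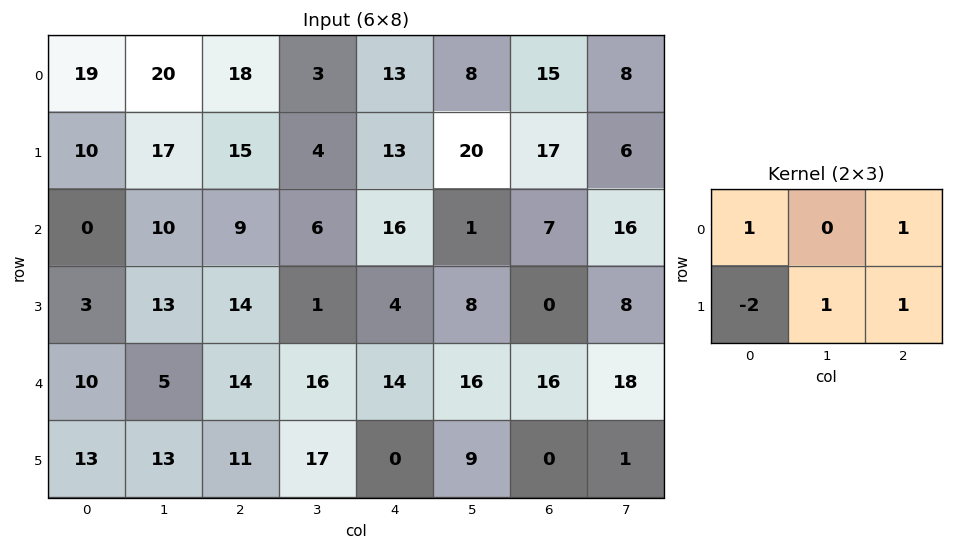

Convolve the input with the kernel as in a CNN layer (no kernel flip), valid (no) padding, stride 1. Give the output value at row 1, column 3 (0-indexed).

The receptive field on the input at this output position is [4 13 20 / 6 16 1]. Elementwise product with the kernel and sum: 4·1 + 20·1 + 6·-2 + 16·1 + 1·1.

29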